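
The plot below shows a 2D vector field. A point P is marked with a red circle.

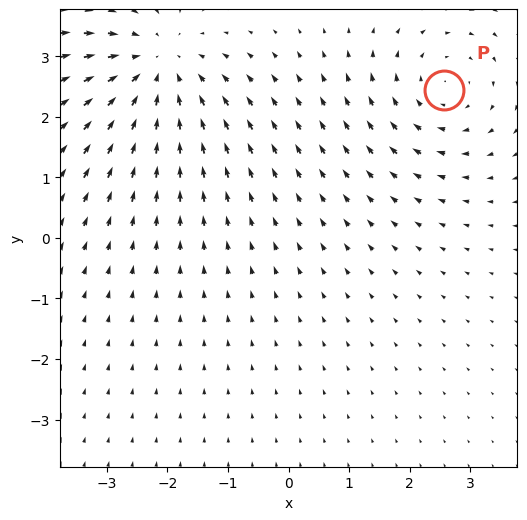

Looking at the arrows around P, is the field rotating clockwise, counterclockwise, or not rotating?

Near P at (2.6, 2.4) the arrows circulate clockwise. The curl (z-component) there is about -3; negative curl means clockwise rotation.

clockwise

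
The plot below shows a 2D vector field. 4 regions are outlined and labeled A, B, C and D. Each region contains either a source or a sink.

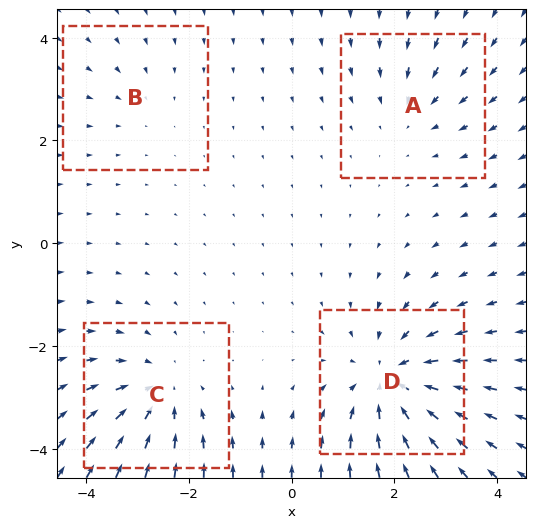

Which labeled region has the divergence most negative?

D

Divergence at each region's feature centre — A: about -3, B: about -2, C: about -5, D: about -6. Region D is most negative.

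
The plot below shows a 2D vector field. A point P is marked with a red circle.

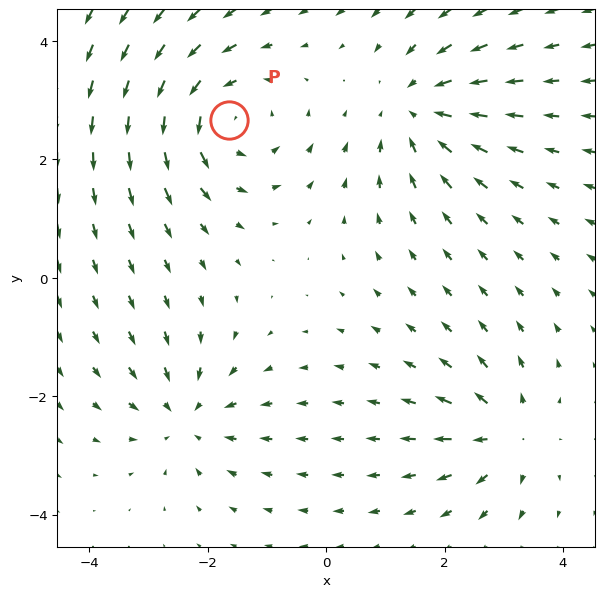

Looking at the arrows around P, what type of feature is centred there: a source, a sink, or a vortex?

vortex

At P (-1.6, 2.7) the arrows circulate counterclockwise. Divergence ≈0, curl about +4 — near-zero divergence with nonzero curl is a vortex.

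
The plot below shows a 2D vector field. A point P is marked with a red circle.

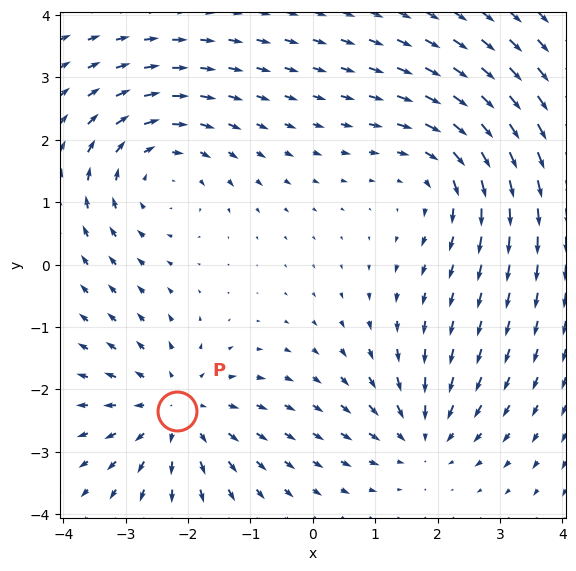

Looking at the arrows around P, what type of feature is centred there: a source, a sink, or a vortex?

source

At P (-2.2, -2.3) the arrows spread outward. Divergence about +4, curl ≈0 — positive divergence with near-zero curl is a source.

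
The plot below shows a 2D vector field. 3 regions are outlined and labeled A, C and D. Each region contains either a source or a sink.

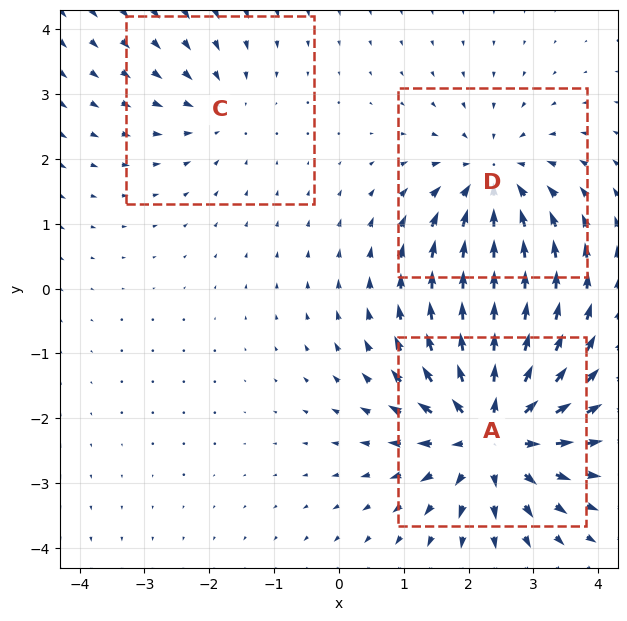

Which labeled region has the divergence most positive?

A

Divergence at each region's feature centre — A: about +5, C: about -2, D: about -3. Region A is most positive.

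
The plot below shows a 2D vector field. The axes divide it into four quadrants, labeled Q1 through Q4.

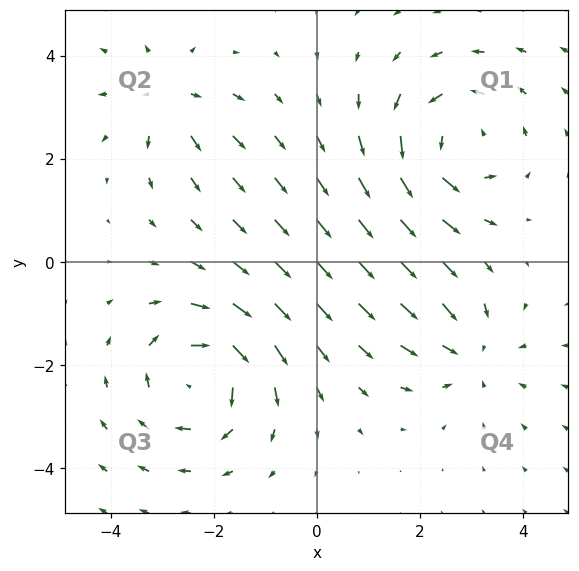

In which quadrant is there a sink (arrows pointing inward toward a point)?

Q4

The sink sits at approximately (3.0, -1.8), which lies in quadrant Q4. The divergence there is about -3, negative as expected for a sink.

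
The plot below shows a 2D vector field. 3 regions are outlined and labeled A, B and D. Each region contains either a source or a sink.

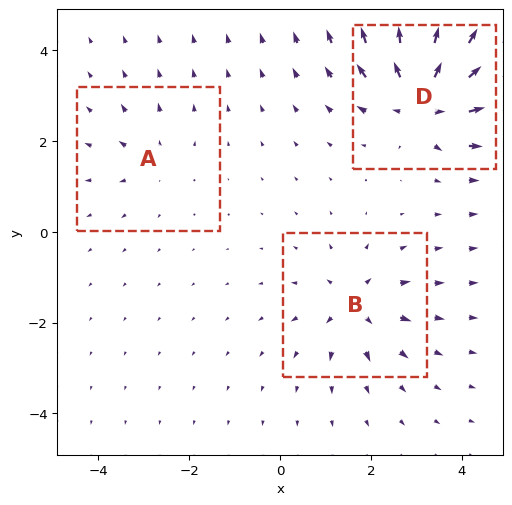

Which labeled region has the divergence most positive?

D

Divergence at each region's feature centre — A: about +2, B: about +4, D: about +6. Region D is most positive.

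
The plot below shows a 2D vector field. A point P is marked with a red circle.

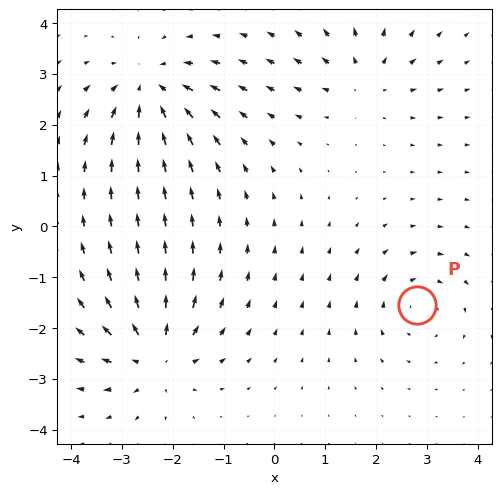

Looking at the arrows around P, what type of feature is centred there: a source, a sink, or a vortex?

vortex

At P (2.8, -1.6) the arrows circulate clockwise. Divergence ≈0, curl about -4 — near-zero divergence with nonzero curl is a vortex.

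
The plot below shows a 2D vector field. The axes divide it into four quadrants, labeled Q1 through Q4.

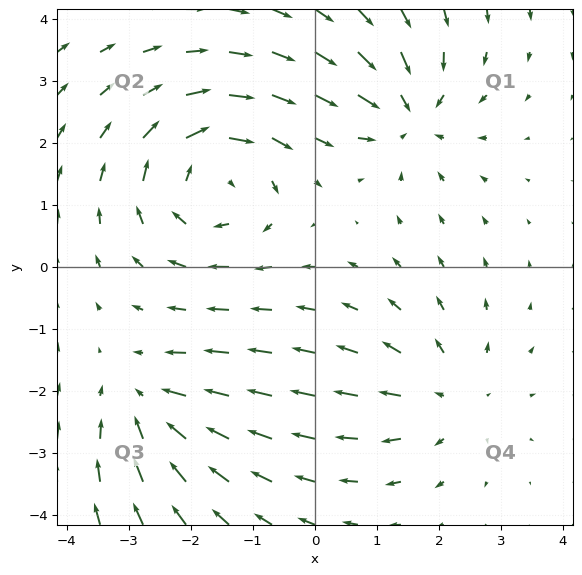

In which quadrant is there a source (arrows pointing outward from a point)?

Q4

The source sits at approximately (2.1, -2.1), which lies in quadrant Q4. The divergence there is about +2, positive as expected for a source.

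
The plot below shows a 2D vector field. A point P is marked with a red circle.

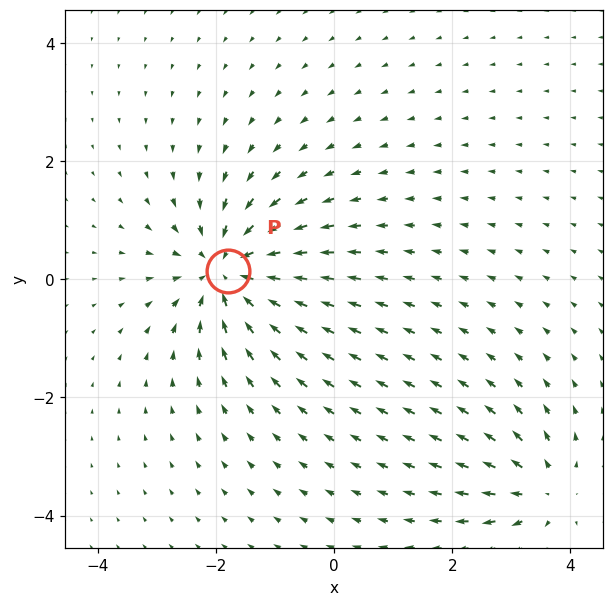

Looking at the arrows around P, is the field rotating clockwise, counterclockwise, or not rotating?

Near P at (-1.8, 0.1) the arrows show no circulation. The curl there is ≈0.

not rotating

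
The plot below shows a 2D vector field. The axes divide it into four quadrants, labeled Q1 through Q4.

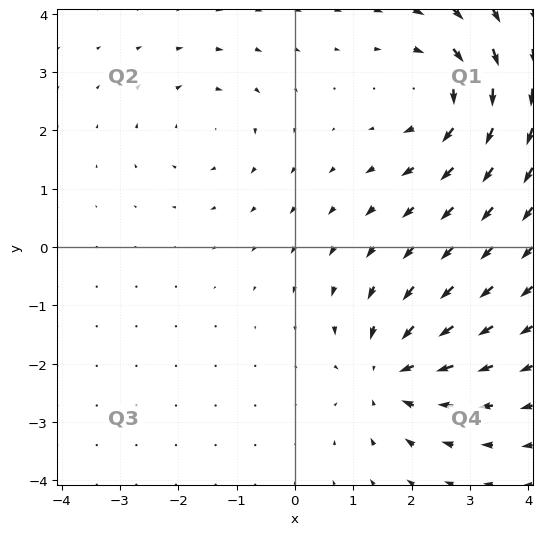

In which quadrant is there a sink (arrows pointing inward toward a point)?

The sink sits at approximately (1.6, -2.1), which lies in quadrant Q4. The divergence there is about -5, negative as expected for a sink.

Q4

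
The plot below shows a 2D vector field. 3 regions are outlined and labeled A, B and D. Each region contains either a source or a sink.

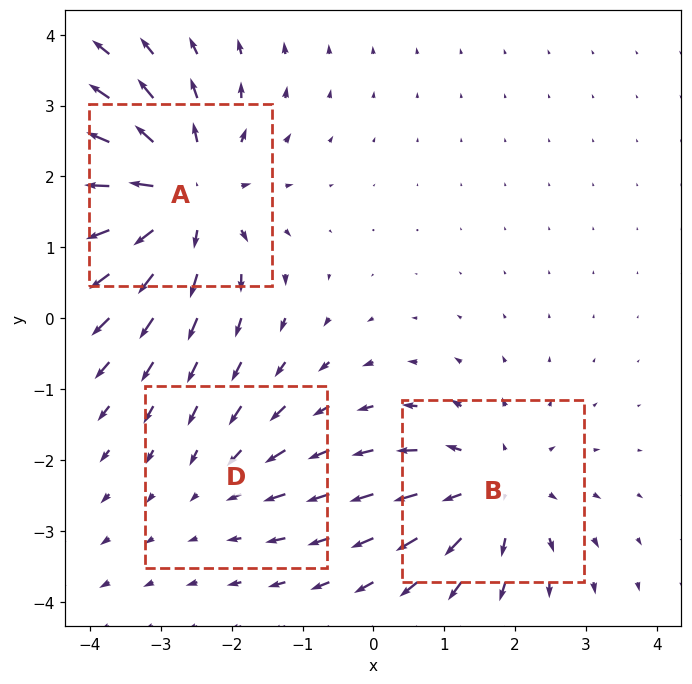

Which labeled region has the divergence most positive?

Divergence at each region's feature centre — A: about +5, B: about +3, D: about -2. Region A is most positive.

A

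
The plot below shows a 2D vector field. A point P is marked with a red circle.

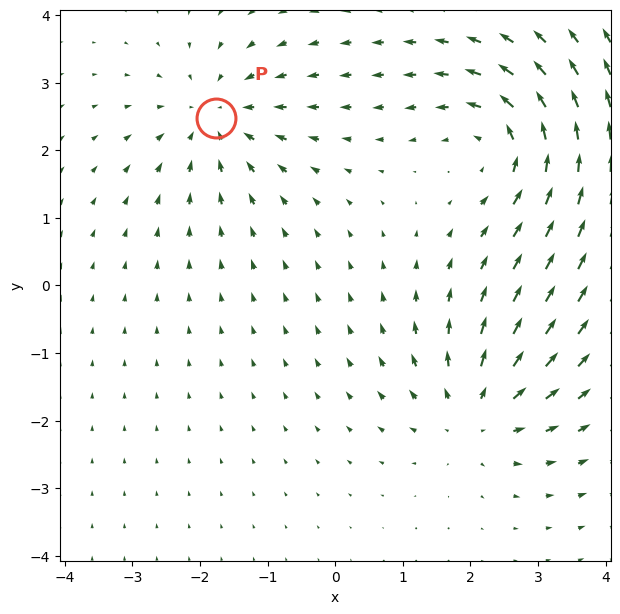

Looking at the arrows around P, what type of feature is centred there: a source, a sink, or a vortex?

At P (-1.8, 2.5) the arrows converge inward. Divergence about -4, curl ≈0 — negative divergence with near-zero curl is a sink.

sink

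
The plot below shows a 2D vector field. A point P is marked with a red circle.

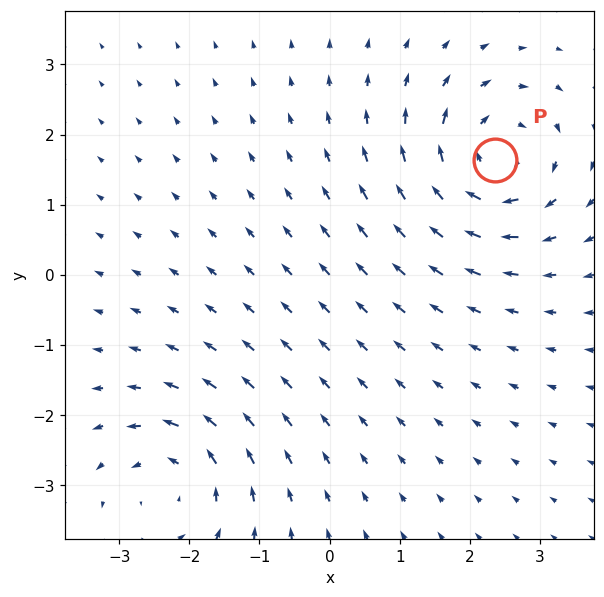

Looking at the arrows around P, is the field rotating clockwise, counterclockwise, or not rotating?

clockwise

Near P at (2.4, 1.6) the arrows circulate clockwise. The curl (z-component) there is about -6; negative curl means clockwise rotation.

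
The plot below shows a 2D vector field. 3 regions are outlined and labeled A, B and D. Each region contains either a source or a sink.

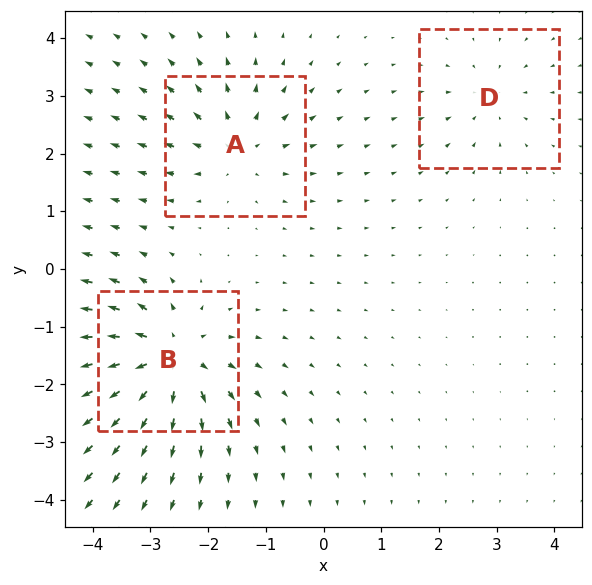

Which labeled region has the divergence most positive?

B

Divergence at each region's feature centre — A: about +4, B: about +6, D: about -3. Region B is most positive.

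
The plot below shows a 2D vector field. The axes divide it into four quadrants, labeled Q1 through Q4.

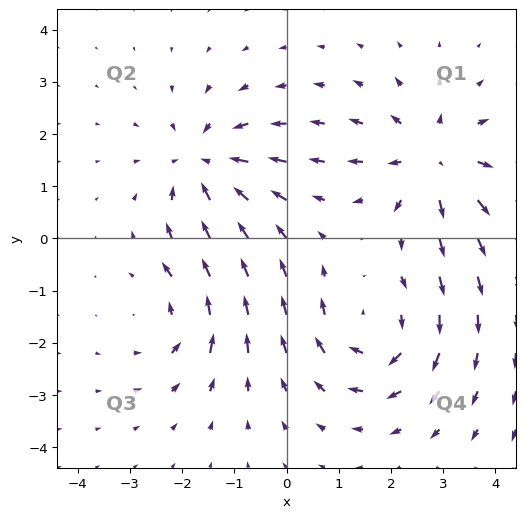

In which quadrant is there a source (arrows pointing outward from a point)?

The source sits at approximately (2.8, 1.5), which lies in quadrant Q1. The divergence there is about +5, positive as expected for a source.

Q1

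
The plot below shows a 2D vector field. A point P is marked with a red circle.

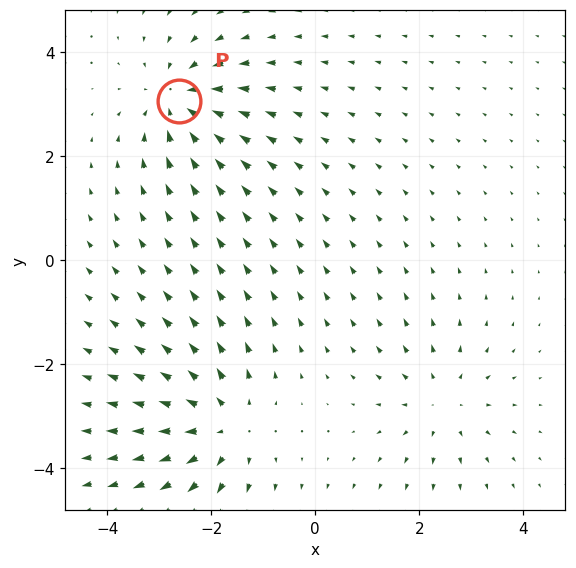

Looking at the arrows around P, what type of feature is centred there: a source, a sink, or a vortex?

At P (-2.6, 3.1) the arrows converge inward. Divergence about -5, curl ≈0 — negative divergence with near-zero curl is a sink.

sink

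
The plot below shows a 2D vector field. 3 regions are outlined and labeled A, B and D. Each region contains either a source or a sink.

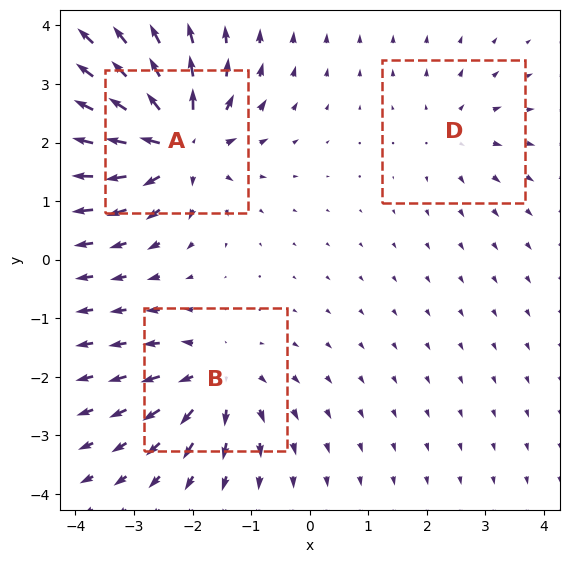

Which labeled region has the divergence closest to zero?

Divergence at each region's feature centre — A: about +7, B: about +4, D: about +2. Region D is closest to zero.

D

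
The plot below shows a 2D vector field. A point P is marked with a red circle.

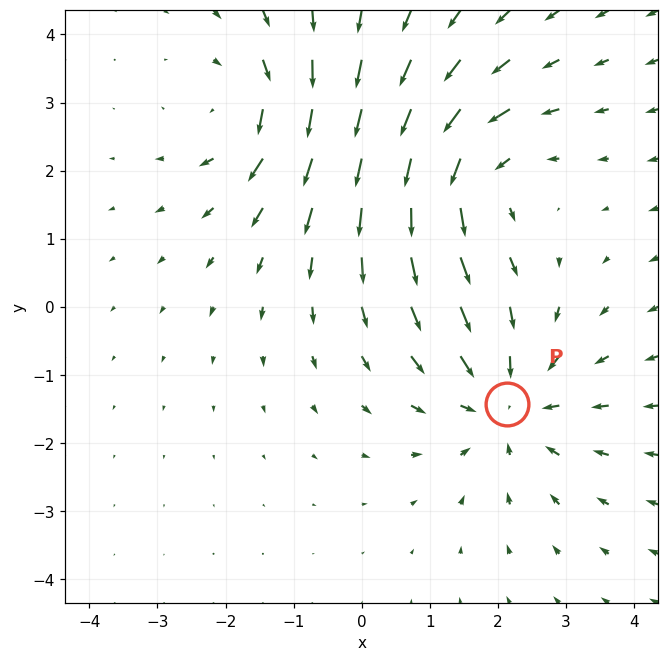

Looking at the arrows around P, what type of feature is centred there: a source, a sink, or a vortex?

sink

At P (2.1, -1.4) the arrows converge inward. Divergence about -4, curl ≈0 — negative divergence with near-zero curl is a sink.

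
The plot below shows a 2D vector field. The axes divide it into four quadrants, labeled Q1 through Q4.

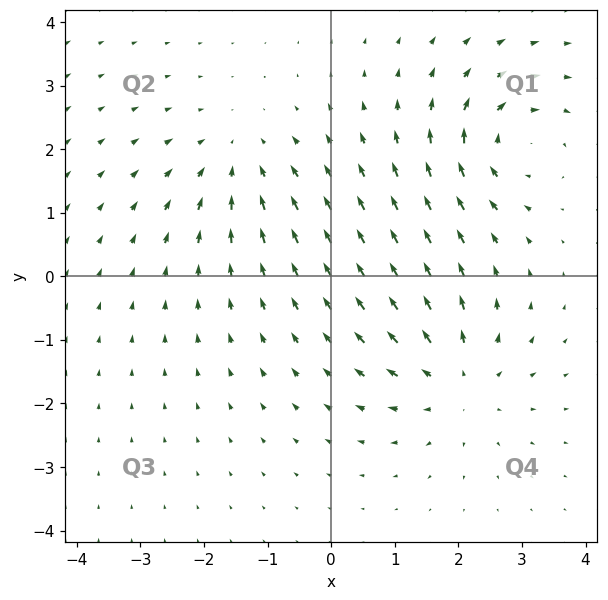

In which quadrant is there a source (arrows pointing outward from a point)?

Q4

The source sits at approximately (2.0, -1.6), which lies in quadrant Q4. The divergence there is about +4, positive as expected for a source.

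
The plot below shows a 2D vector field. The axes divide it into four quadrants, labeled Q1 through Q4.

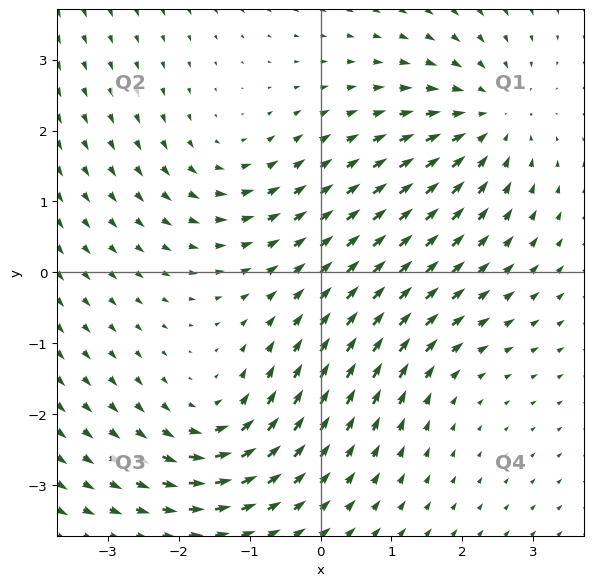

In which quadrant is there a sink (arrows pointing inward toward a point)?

Q1

The sink sits at approximately (2.4, 2.2), which lies in quadrant Q1. The divergence there is about -4, negative as expected for a sink.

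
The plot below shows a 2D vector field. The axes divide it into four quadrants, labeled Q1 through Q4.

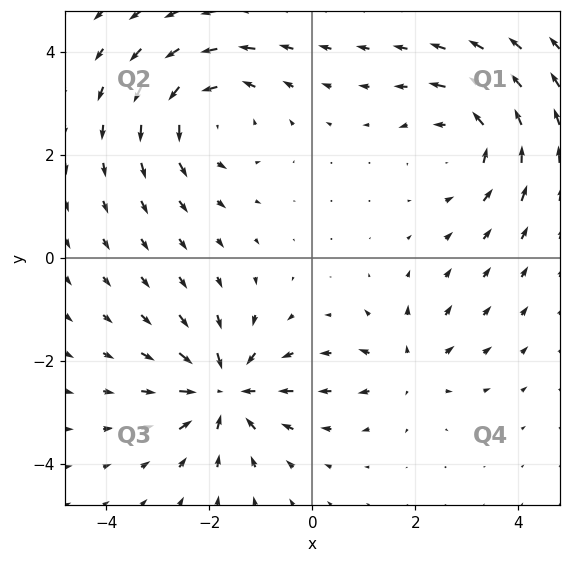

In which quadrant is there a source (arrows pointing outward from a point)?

Q4

The source sits at approximately (1.9, -2.1), which lies in quadrant Q4. The divergence there is about +3, positive as expected for a source.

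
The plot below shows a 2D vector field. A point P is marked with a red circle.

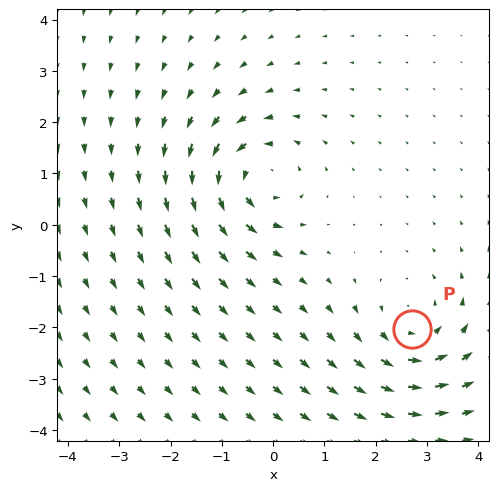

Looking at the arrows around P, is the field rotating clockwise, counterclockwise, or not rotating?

counterclockwise

Near P at (2.7, -2.0) the arrows circulate counterclockwise. The curl (z-component) there is about +3; positive curl means counterclockwise rotation.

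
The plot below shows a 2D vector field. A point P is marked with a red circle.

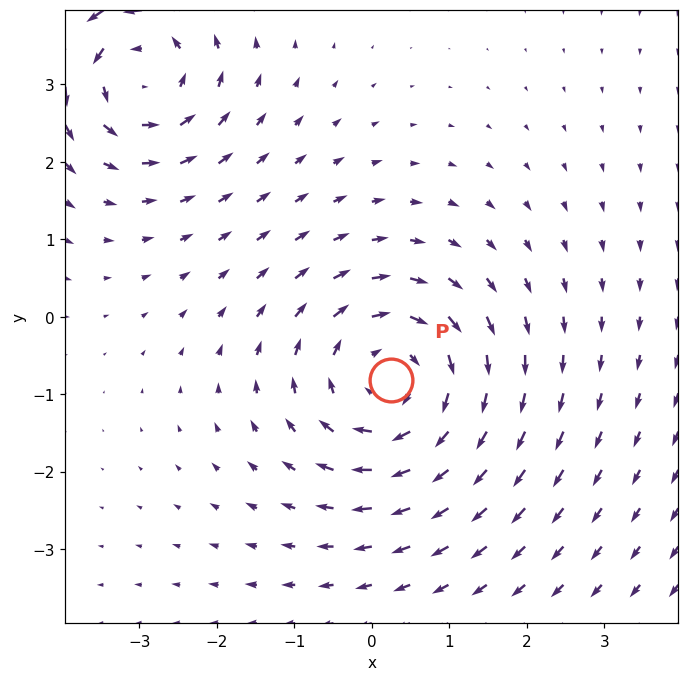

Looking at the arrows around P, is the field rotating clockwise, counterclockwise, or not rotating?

Near P at (0.3, -0.8) the arrows circulate clockwise. The curl (z-component) there is about -4; negative curl means clockwise rotation.

clockwise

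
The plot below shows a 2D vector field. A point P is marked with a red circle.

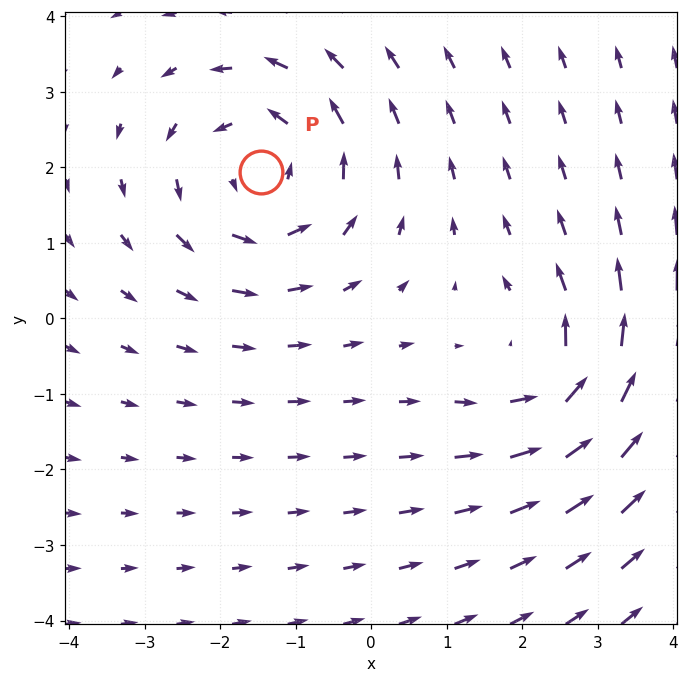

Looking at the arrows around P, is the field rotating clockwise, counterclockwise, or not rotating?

counterclockwise

Near P at (-1.5, 1.9) the arrows circulate counterclockwise. The curl (z-component) there is about +4; positive curl means counterclockwise rotation.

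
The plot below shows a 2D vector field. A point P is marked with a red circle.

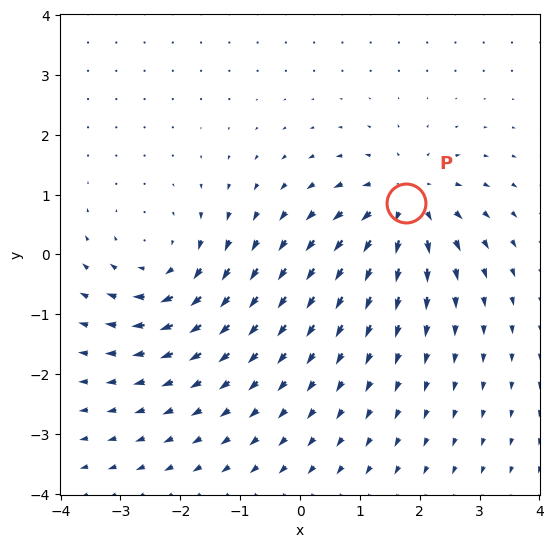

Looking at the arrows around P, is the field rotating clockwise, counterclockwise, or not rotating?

Near P at (1.8, 0.9) the arrows show no circulation. The curl there is ≈0.

not rotating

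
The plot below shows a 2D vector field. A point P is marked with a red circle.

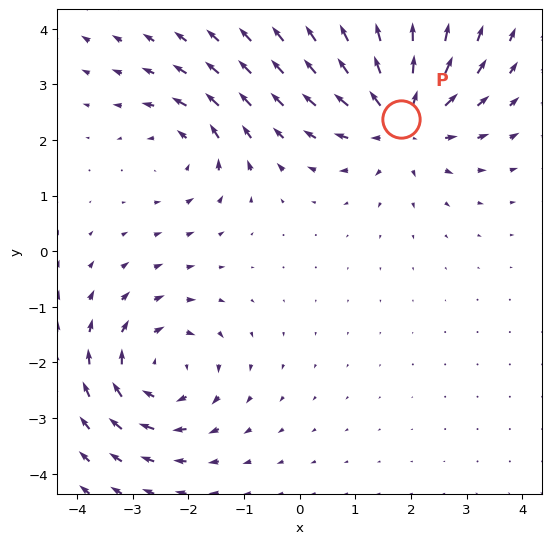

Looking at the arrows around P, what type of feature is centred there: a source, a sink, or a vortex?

source

At P (1.8, 2.4) the arrows spread outward. Divergence about +5, curl ≈0 — positive divergence with near-zero curl is a source.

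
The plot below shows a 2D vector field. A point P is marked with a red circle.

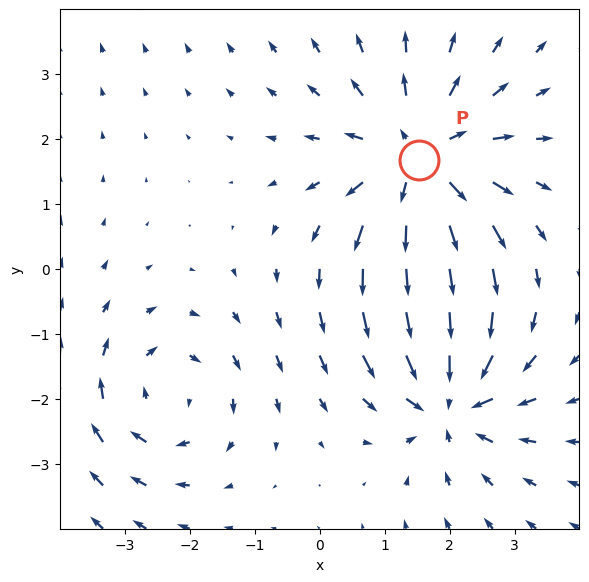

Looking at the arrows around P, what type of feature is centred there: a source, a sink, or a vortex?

source

At P (1.5, 1.7) the arrows spread outward. Divergence about +4, curl ≈0 — positive divergence with near-zero curl is a source.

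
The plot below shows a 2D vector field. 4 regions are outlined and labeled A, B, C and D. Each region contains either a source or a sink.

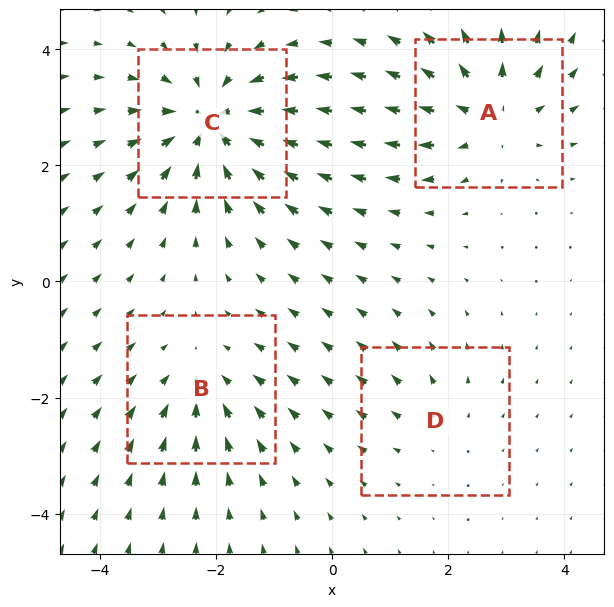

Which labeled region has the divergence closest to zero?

Divergence at each region's feature centre — A: about +5, B: about -3, C: about -7, D: about +2. Region D is closest to zero.

D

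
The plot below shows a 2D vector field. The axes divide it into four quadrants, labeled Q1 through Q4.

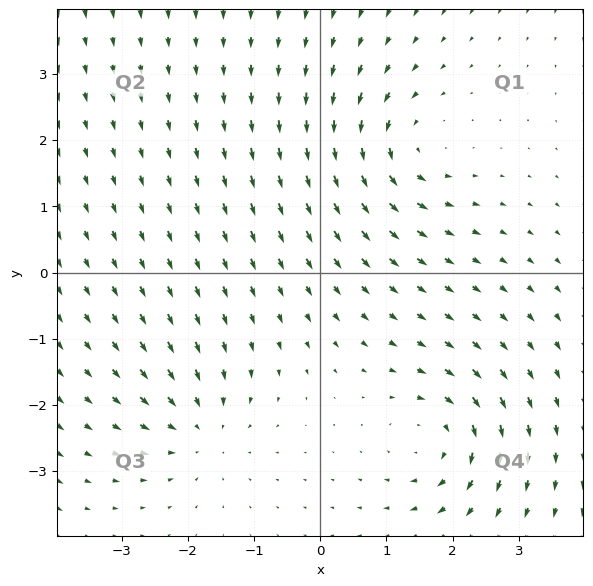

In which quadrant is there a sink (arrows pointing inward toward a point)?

The sink sits at approximately (-1.8, -2.4), which lies in quadrant Q3. The divergence there is about -3, negative as expected for a sink.

Q3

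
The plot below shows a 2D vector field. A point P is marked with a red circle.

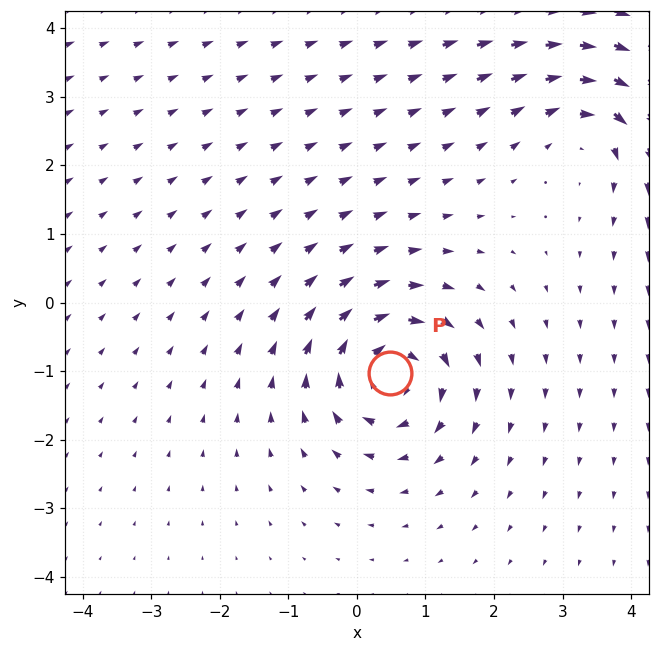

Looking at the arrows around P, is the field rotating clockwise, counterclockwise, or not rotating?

Near P at (0.5, -1.0) the arrows circulate clockwise. The curl (z-component) there is about -7; negative curl means clockwise rotation.

clockwise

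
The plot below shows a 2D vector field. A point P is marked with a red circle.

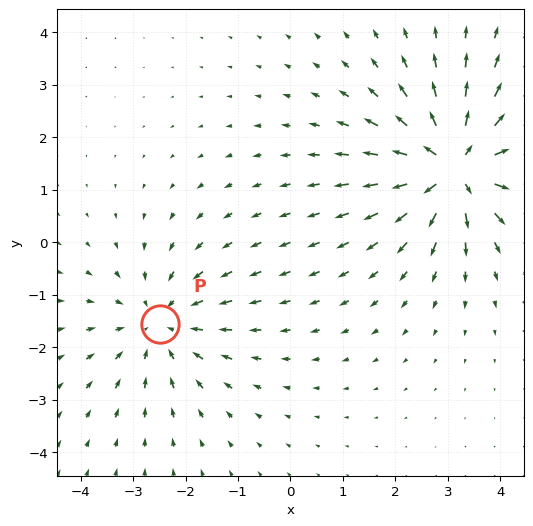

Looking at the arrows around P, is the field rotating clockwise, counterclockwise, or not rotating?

Near P at (-2.5, -1.6) the arrows show no circulation. The curl there is ≈0.

not rotating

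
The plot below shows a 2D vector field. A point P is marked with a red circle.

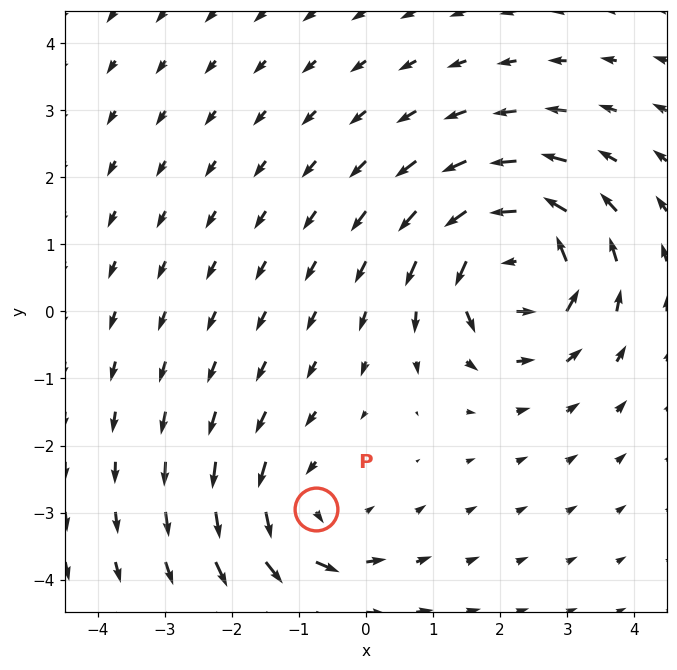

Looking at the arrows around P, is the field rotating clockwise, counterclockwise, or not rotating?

counterclockwise

Near P at (-0.8, -3.0) the arrows circulate counterclockwise. The curl (z-component) there is about +3; positive curl means counterclockwise rotation.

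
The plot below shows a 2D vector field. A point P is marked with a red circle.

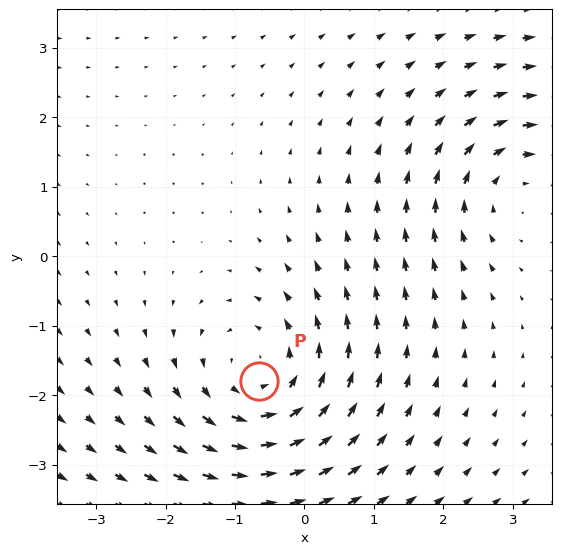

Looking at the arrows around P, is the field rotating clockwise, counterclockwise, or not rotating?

counterclockwise

Near P at (-0.7, -1.8) the arrows circulate counterclockwise. The curl (z-component) there is about +4; positive curl means counterclockwise rotation.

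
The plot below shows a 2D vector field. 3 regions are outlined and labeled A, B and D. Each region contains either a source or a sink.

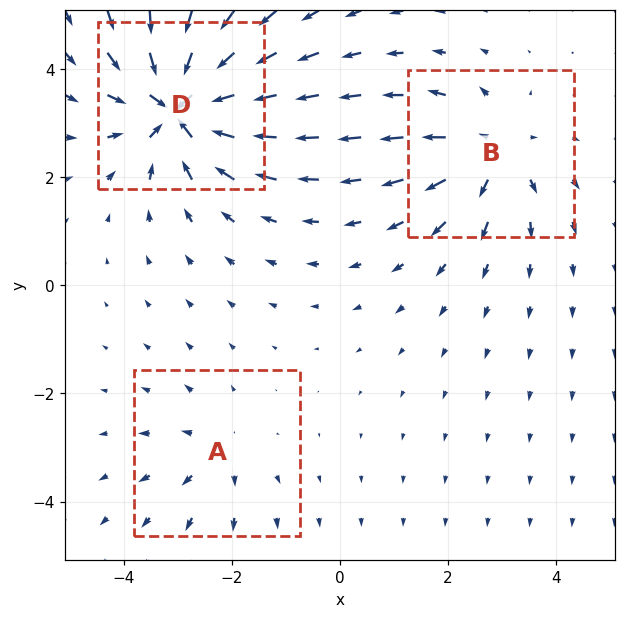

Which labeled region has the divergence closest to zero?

Divergence at each region's feature centre — A: about +2, B: about +3, D: about -6. Region A is closest to zero.

A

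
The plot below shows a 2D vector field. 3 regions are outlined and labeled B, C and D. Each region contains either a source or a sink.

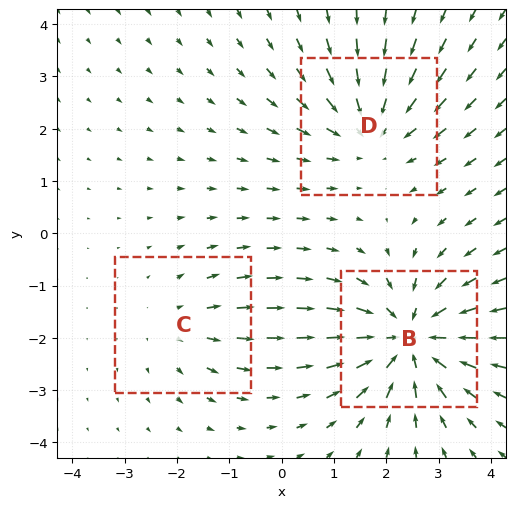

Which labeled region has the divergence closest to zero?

C

Divergence at each region's feature centre — B: about -4, C: about +2, D: about -3. Region C is closest to zero.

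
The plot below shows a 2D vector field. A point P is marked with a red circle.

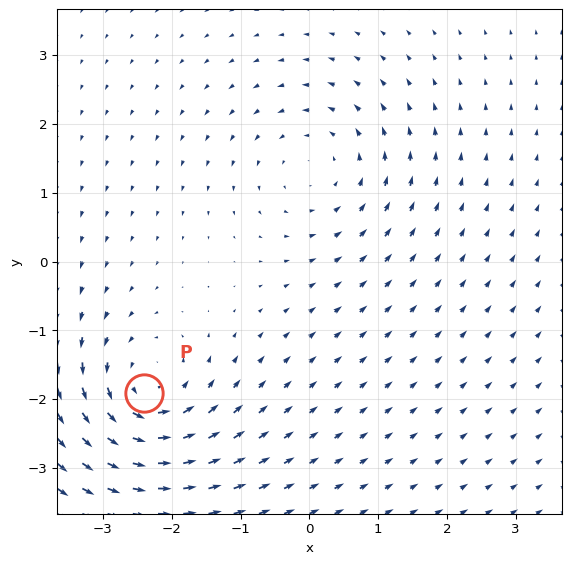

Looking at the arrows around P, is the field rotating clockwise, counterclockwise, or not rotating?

Near P at (-2.4, -1.9) the arrows circulate counterclockwise. The curl (z-component) there is about +5; positive curl means counterclockwise rotation.

counterclockwise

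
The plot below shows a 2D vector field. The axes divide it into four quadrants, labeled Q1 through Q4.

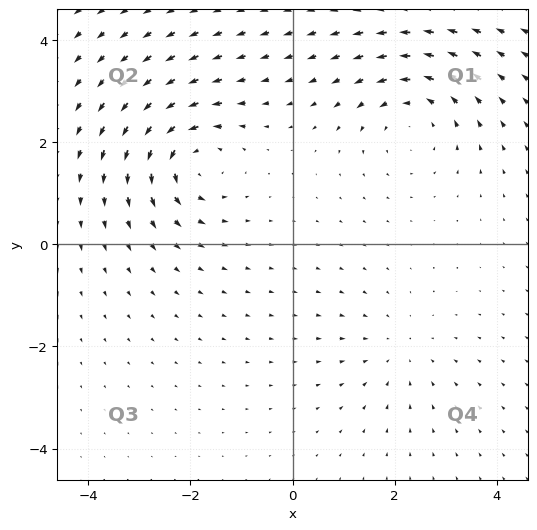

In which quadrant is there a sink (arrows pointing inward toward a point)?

The sink sits at approximately (2.1, -2.1), which lies in quadrant Q4. The divergence there is about -2, negative as expected for a sink.

Q4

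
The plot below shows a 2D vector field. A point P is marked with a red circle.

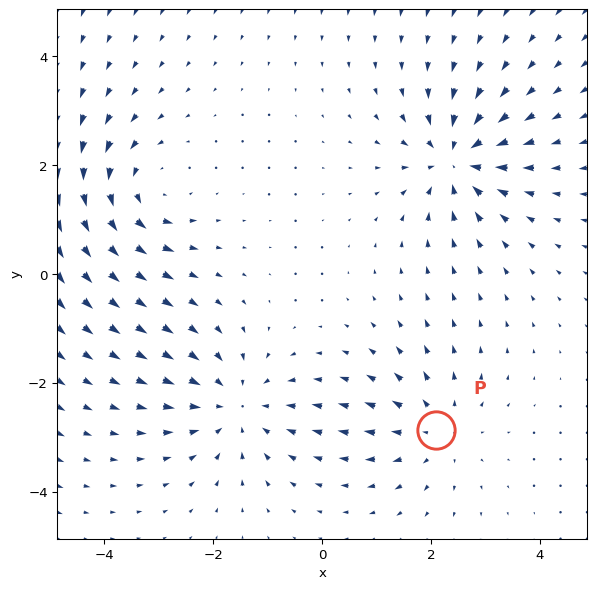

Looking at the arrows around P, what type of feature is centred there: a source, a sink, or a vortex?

At P (2.1, -2.9) the arrows spread outward. Divergence about +4, curl ≈0 — positive divergence with near-zero curl is a source.

source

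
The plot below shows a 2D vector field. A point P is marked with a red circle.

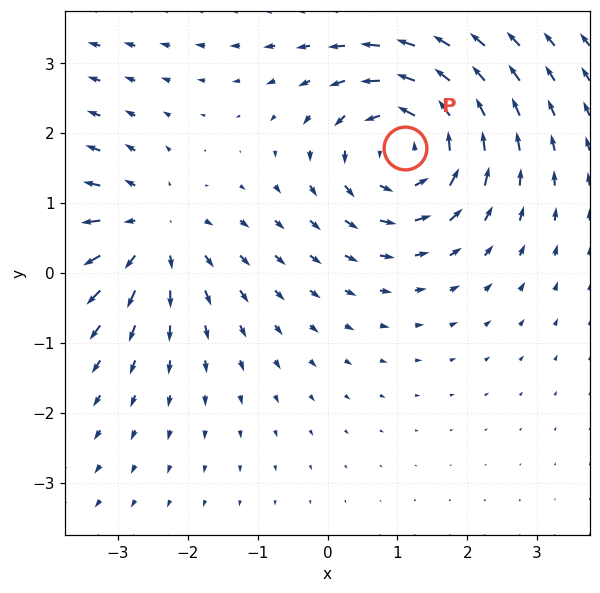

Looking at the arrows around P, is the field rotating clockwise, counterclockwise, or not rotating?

counterclockwise

Near P at (1.1, 1.8) the arrows circulate counterclockwise. The curl (z-component) there is about +5; positive curl means counterclockwise rotation.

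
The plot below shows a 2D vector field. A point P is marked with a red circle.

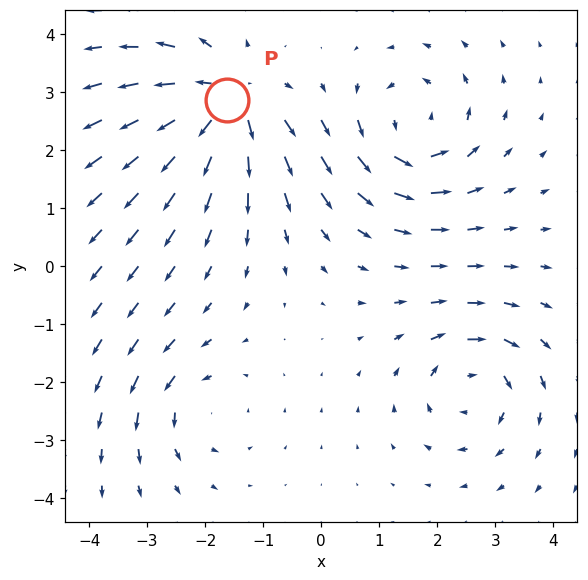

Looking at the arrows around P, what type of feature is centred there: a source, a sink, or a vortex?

At P (-1.6, 2.9) the arrows spread outward. Divergence about +6, curl ≈0 — positive divergence with near-zero curl is a source.

source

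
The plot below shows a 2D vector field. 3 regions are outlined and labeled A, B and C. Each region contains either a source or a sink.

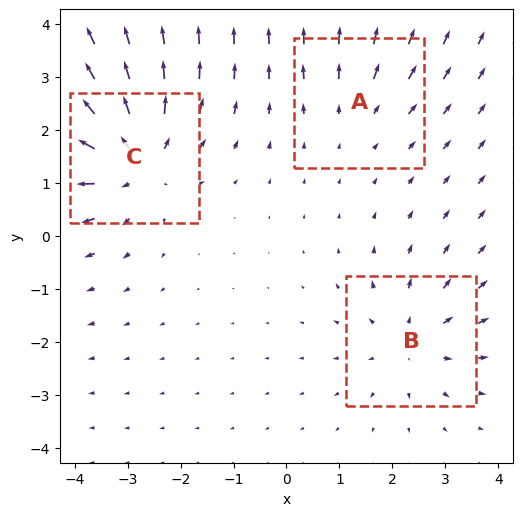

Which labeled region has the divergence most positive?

Divergence at each region's feature centre — A: about +2, B: about +3, C: about +5. Region C is most positive.

C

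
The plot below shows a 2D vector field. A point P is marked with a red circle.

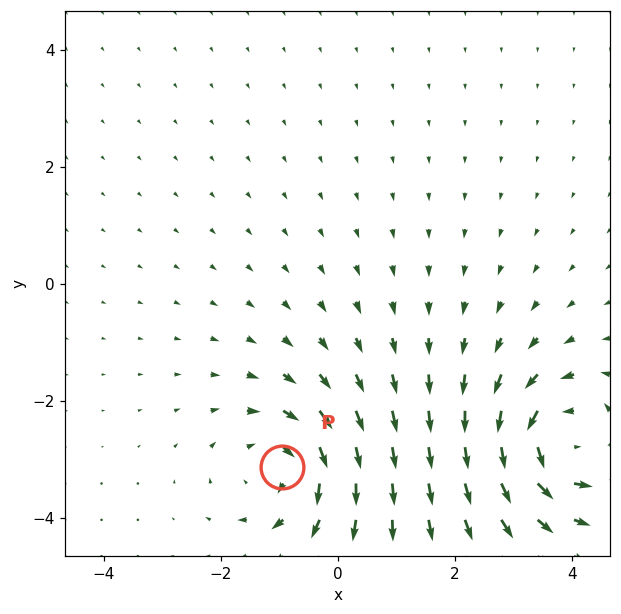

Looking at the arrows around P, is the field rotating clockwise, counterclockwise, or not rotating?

clockwise

Near P at (-1.0, -3.1) the arrows circulate clockwise. The curl (z-component) there is about -4; negative curl means clockwise rotation.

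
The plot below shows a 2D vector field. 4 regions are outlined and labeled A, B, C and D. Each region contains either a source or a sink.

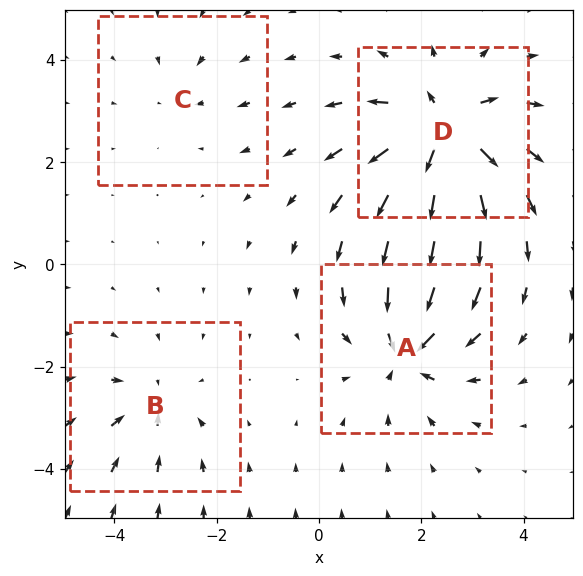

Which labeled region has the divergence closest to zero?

Divergence at each region's feature centre — A: about -6, B: about -4, C: about -2, D: about +8. Region C is closest to zero.

C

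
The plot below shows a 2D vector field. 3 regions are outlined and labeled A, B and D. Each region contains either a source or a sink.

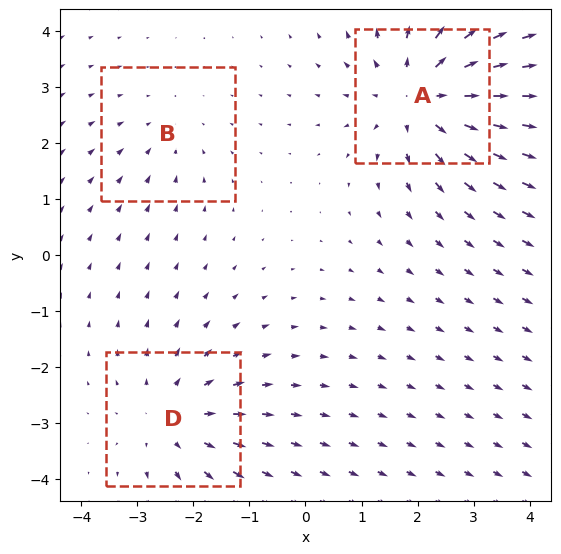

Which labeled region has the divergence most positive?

A

Divergence at each region's feature centre — A: about +4, B: about -2, D: about +3. Region A is most positive.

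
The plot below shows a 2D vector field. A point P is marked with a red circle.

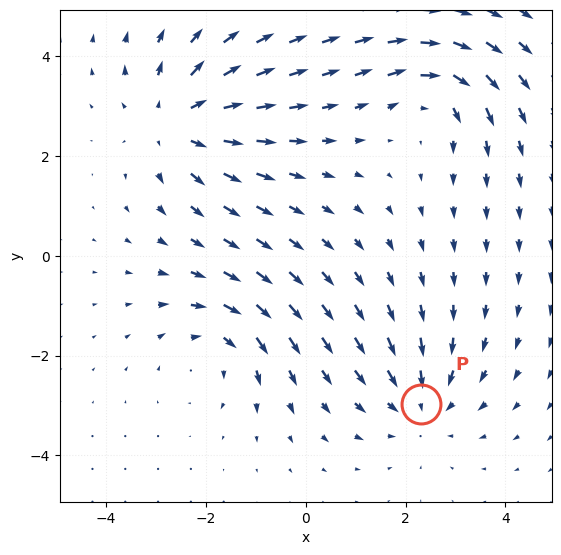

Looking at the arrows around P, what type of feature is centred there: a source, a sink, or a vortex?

At P (2.3, -3.0) the arrows converge inward. Divergence about -3, curl ≈0 — negative divergence with near-zero curl is a sink.

sink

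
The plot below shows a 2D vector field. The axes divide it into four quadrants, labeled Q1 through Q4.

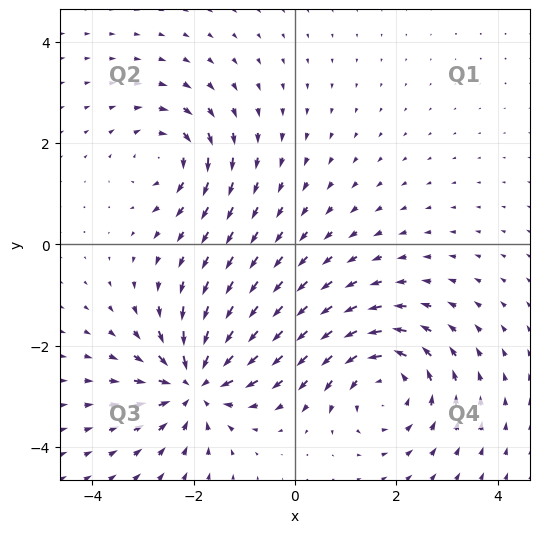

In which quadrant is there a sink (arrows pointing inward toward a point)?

The sink sits at approximately (-2.0, -2.7), which lies in quadrant Q3. The divergence there is about -5, negative as expected for a sink.

Q3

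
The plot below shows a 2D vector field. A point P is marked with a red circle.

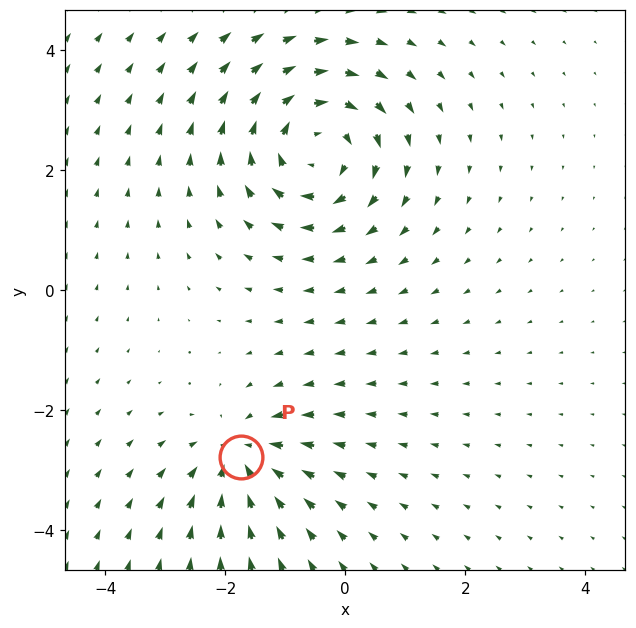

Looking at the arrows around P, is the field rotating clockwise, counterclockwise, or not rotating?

Near P at (-1.7, -2.8) the arrows show no circulation. The curl there is ≈0.

not rotating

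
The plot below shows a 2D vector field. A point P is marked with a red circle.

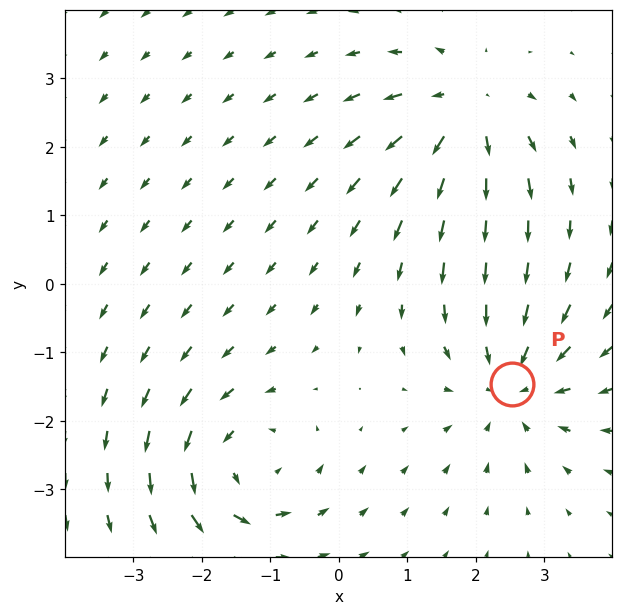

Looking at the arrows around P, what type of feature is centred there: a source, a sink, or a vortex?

sink

At P (2.5, -1.5) the arrows converge inward. Divergence about -4, curl ≈0 — negative divergence with near-zero curl is a sink.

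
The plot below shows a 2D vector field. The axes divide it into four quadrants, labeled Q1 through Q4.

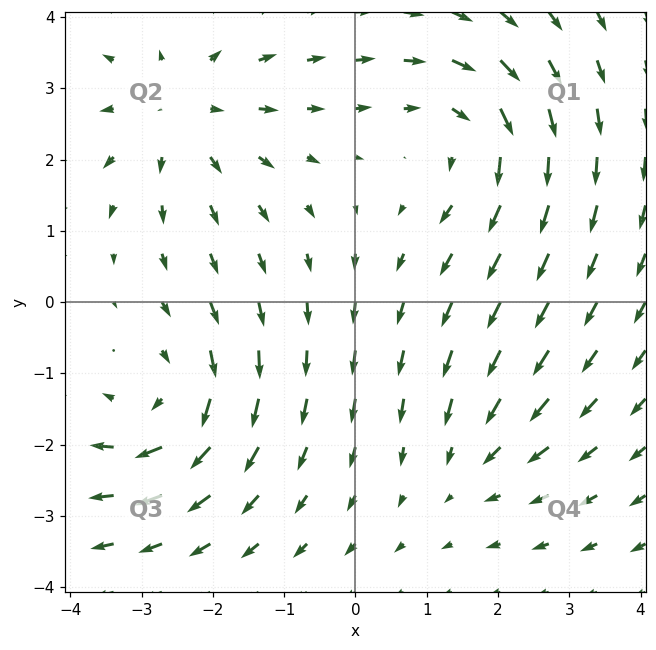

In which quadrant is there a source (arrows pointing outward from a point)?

Q2

The source sits at approximately (-2.4, 2.7), which lies in quadrant Q2. The divergence there is about +4, positive as expected for a source.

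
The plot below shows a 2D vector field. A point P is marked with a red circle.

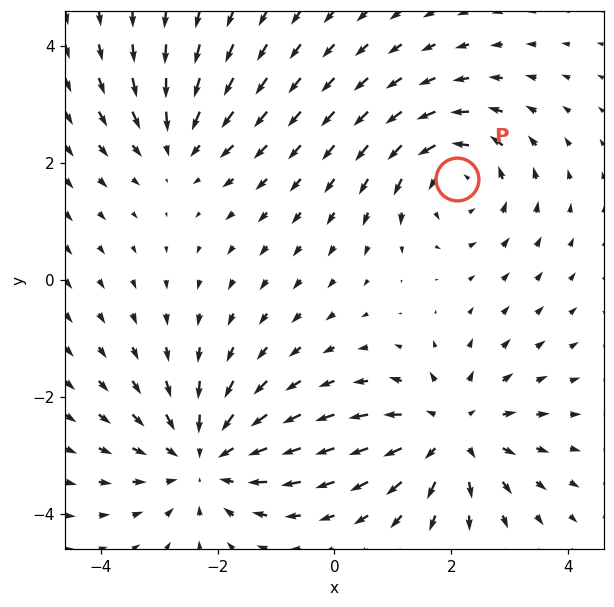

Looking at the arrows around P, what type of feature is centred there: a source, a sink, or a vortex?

At P (2.1, 1.7) the arrows circulate counterclockwise. Divergence ≈0, curl about +4 — near-zero divergence with nonzero curl is a vortex.

vortex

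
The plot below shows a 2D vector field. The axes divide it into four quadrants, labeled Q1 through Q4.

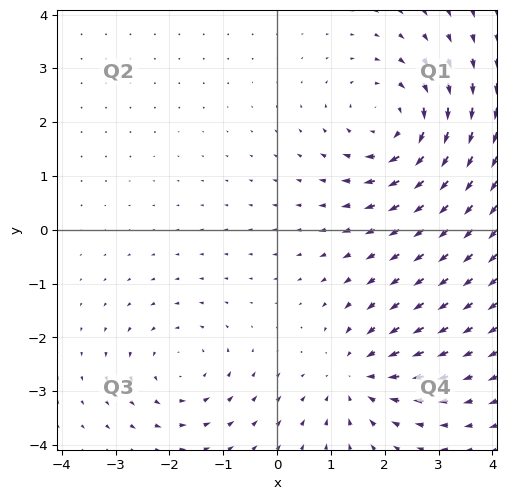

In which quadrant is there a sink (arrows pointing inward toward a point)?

The sink sits at approximately (1.5, -2.7), which lies in quadrant Q4. The divergence there is about -3, negative as expected for a sink.

Q4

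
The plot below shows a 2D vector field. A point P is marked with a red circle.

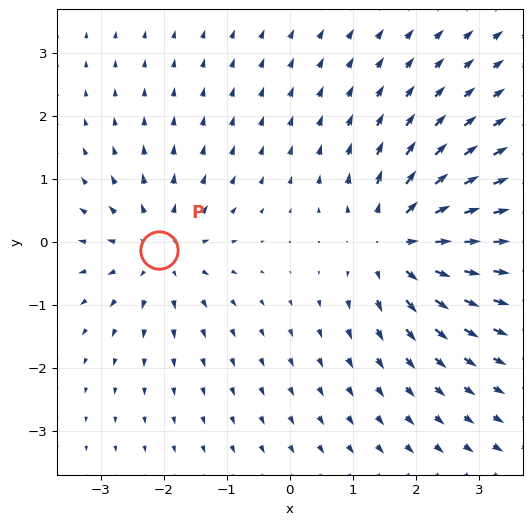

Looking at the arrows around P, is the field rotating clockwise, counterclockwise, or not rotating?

not rotating

Near P at (-2.1, -0.1) the arrows show no circulation. The curl there is ≈0.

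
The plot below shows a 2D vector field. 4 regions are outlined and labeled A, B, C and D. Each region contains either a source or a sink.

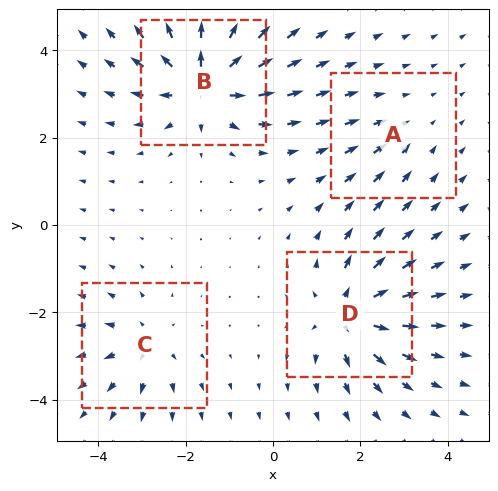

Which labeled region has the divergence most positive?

B

Divergence at each region's feature centre — A: about -2, B: about +8, C: about +4, D: about +6. Region B is most positive.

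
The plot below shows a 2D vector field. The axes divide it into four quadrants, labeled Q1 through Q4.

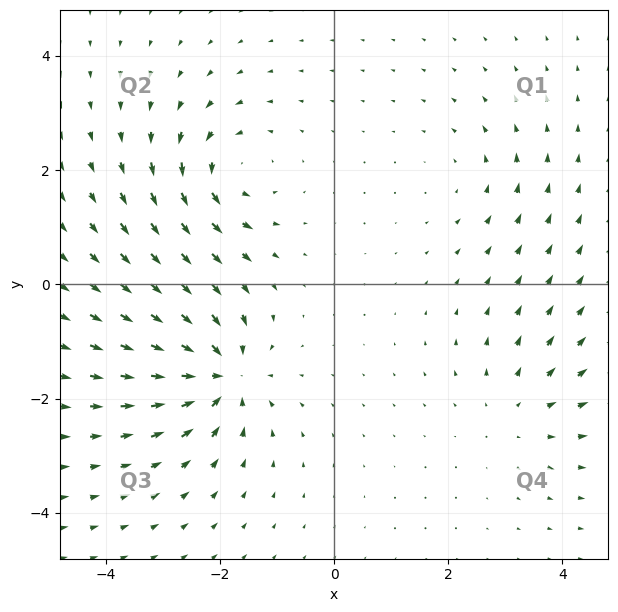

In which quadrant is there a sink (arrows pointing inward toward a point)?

The sink sits at approximately (-2.0, -1.6), which lies in quadrant Q3. The divergence there is about -7, negative as expected for a sink.

Q3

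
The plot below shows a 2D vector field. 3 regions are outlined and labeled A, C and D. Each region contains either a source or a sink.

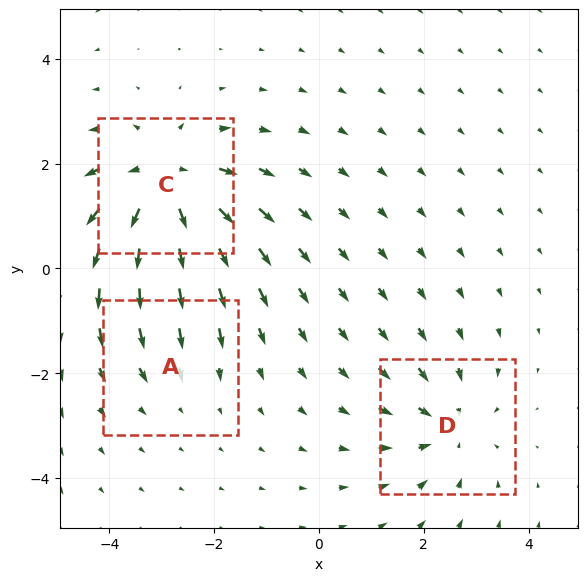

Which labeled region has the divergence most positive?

C

Divergence at each region's feature centre — A: about -2, C: about +5, D: about -3. Region C is most positive.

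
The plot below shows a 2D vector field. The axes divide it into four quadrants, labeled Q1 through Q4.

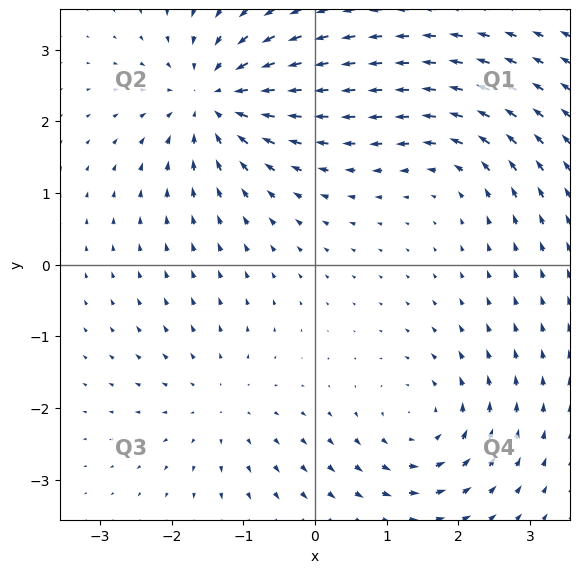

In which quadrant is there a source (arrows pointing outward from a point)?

The source sits at approximately (-1.3, -1.9), which lies in quadrant Q3. The divergence there is about +3, positive as expected for a source.

Q3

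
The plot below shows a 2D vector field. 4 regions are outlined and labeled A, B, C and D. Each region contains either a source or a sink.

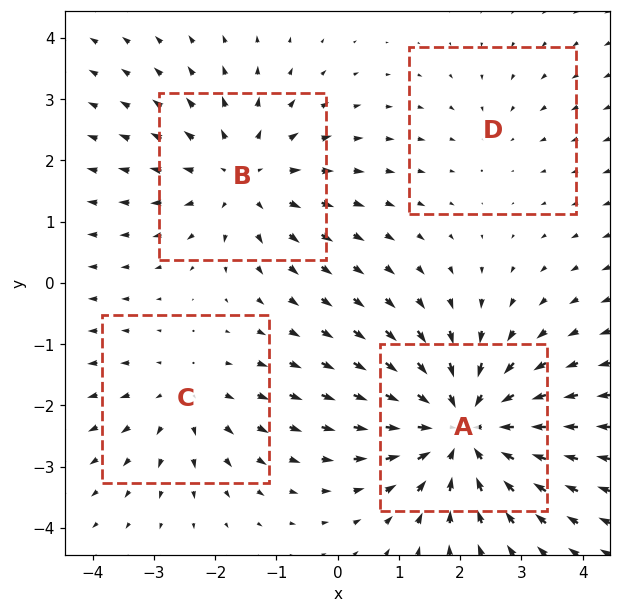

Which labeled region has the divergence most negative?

A

Divergence at each region's feature centre — A: about -6, B: about +4, C: about +3, D: about -2. Region A is most negative.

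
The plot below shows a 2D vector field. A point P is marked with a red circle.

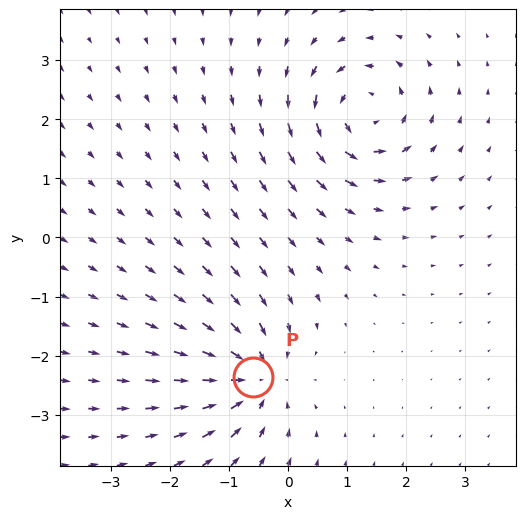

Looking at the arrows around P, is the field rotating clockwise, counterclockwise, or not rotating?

Near P at (-0.6, -2.4) the arrows show no circulation. The curl there is ≈0.

not rotating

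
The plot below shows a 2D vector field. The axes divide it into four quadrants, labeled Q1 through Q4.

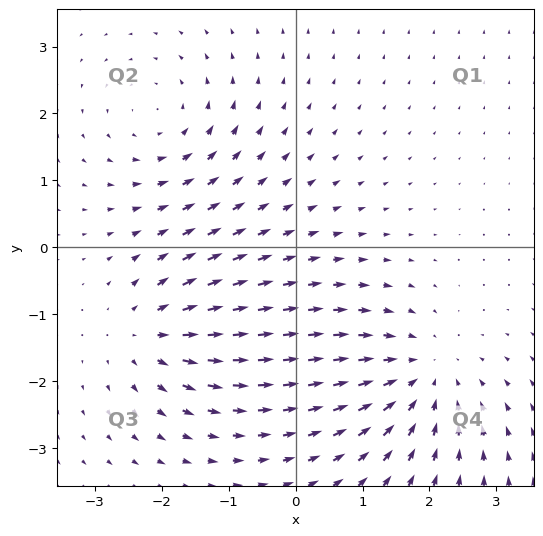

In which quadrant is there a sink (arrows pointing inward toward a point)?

The sink sits at approximately (1.9, -1.9), which lies in quadrant Q4. The divergence there is about -4, negative as expected for a sink.

Q4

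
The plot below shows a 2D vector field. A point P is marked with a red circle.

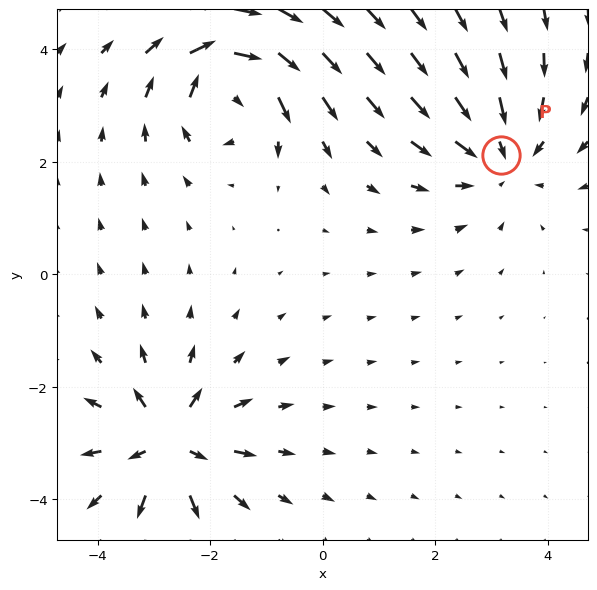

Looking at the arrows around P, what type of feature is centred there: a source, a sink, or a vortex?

sink

At P (3.2, 2.1) the arrows converge inward. Divergence about -3, curl ≈0 — negative divergence with near-zero curl is a sink.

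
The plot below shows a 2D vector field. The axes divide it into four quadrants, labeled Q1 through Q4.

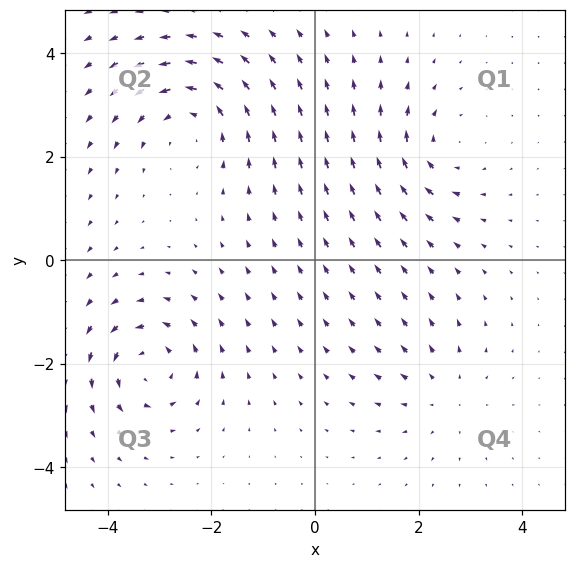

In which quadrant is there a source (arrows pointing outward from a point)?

Q4

The source sits at approximately (2.5, -2.6), which lies in quadrant Q4. The divergence there is about +3, positive as expected for a source.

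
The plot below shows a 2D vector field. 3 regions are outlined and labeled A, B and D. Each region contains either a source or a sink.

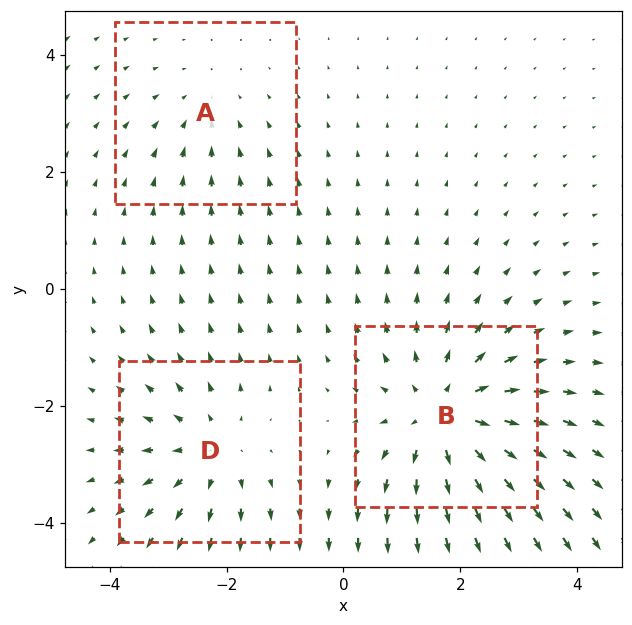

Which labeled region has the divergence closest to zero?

A

Divergence at each region's feature centre — A: about -2, B: about +4, D: about +3. Region A is closest to zero.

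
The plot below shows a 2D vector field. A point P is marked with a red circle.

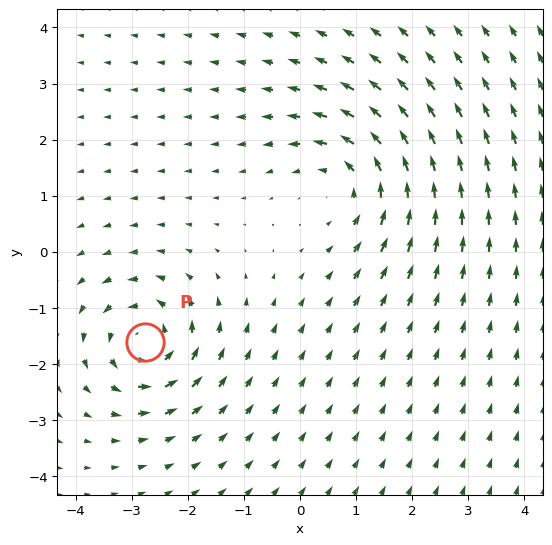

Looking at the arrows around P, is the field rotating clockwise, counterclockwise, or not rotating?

counterclockwise

Near P at (-2.8, -1.6) the arrows circulate counterclockwise. The curl (z-component) there is about +4; positive curl means counterclockwise rotation.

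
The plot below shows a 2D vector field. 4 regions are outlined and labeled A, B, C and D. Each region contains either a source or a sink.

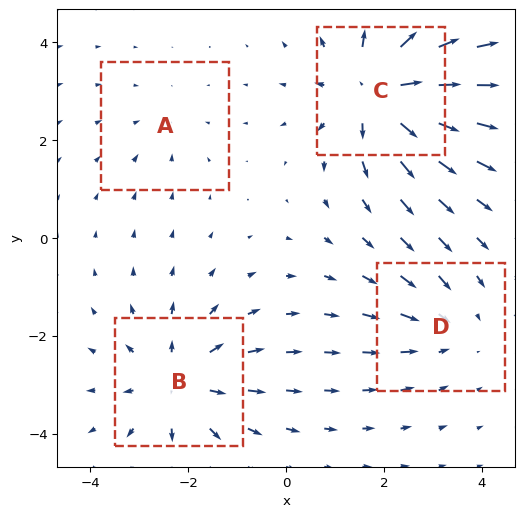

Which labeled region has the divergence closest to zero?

A

Divergence at each region's feature centre — A: about -2, B: about +4, C: about +6, D: about -3. Region A is closest to zero.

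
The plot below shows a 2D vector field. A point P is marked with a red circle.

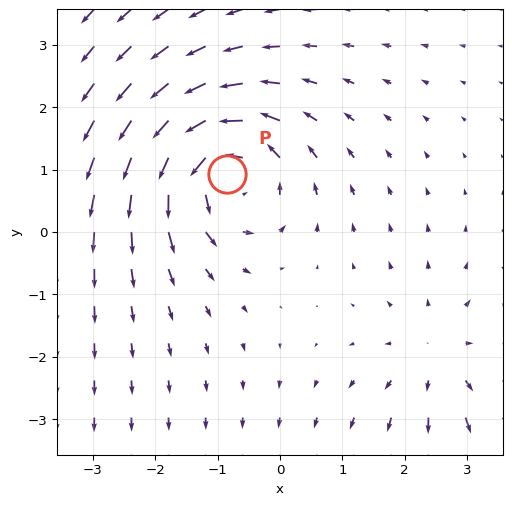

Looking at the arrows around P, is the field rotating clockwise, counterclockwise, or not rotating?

Near P at (-0.8, 0.9) the arrows circulate counterclockwise. The curl (z-component) there is about +5; positive curl means counterclockwise rotation.

counterclockwise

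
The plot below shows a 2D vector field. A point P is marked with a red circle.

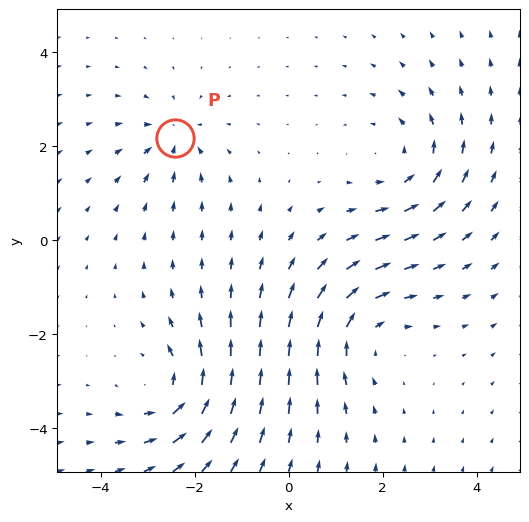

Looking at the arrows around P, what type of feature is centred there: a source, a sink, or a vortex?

sink

At P (-2.4, 2.2) the arrows converge inward. Divergence about -4, curl ≈0 — negative divergence with near-zero curl is a sink.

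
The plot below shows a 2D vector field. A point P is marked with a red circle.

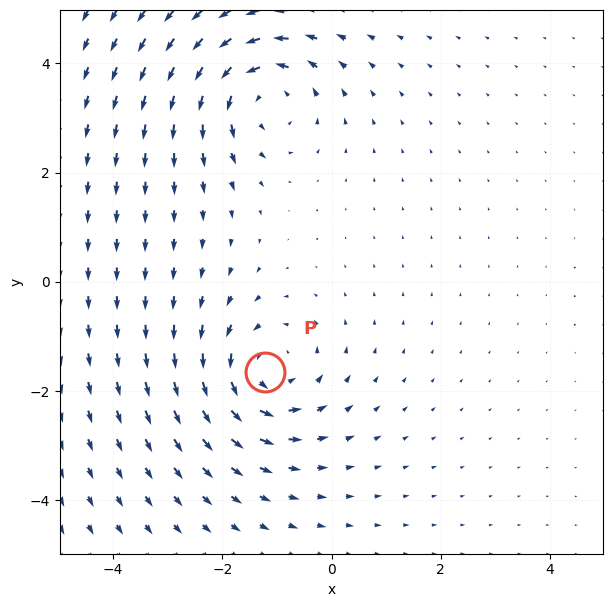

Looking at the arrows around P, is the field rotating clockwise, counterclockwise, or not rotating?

counterclockwise

Near P at (-1.2, -1.6) the arrows circulate counterclockwise. The curl (z-component) there is about +5; positive curl means counterclockwise rotation.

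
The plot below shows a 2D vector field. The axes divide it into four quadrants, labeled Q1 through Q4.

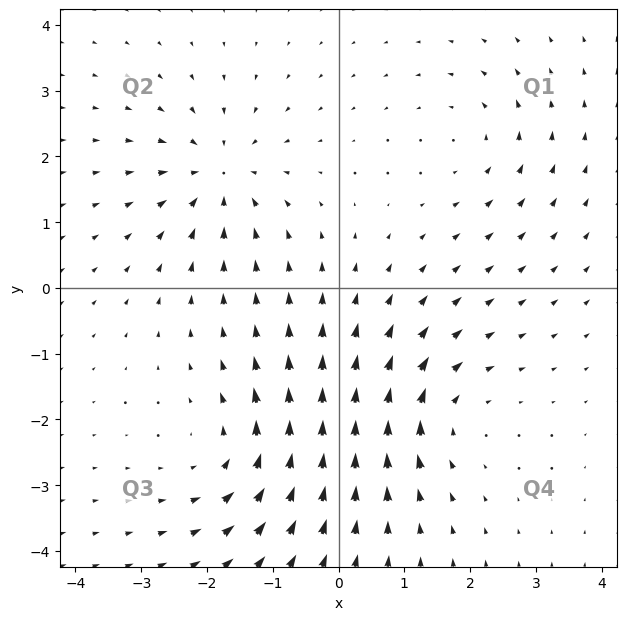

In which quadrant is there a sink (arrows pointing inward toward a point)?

Q2

The sink sits at approximately (-1.8, 1.7), which lies in quadrant Q2. The divergence there is about -4, negative as expected for a sink.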